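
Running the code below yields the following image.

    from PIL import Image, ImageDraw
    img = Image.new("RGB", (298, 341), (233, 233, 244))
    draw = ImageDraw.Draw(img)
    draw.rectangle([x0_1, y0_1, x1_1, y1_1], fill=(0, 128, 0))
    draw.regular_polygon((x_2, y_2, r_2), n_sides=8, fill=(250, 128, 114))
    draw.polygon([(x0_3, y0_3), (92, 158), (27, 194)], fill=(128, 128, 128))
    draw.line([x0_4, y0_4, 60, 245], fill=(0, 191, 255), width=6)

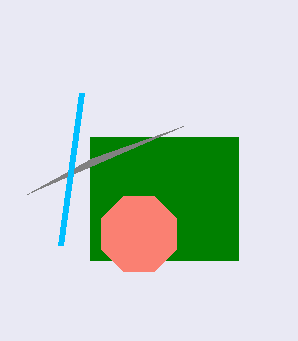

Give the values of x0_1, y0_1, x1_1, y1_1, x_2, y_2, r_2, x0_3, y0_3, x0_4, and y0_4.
x0_1 = 90
y0_1 = 137
x1_1 = 238
y1_1 = 260
x_2 = 139
y_2 = 234
r_2 = 41
x0_3 = 183
y0_3 = 126
x0_4 = 81
y0_4 = 93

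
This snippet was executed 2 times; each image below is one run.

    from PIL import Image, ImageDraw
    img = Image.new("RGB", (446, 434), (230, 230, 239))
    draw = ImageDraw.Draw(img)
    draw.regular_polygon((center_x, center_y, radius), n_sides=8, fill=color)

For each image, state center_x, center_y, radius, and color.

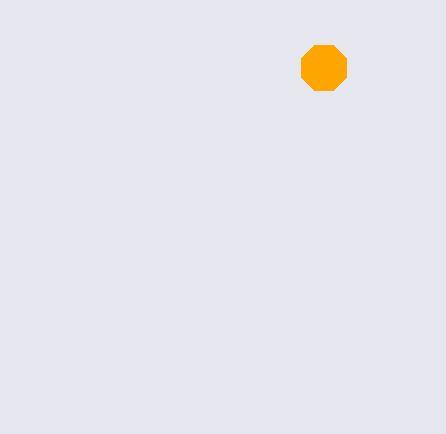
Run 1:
center_x = 324
center_y = 68
radius = 24
color = 'orange'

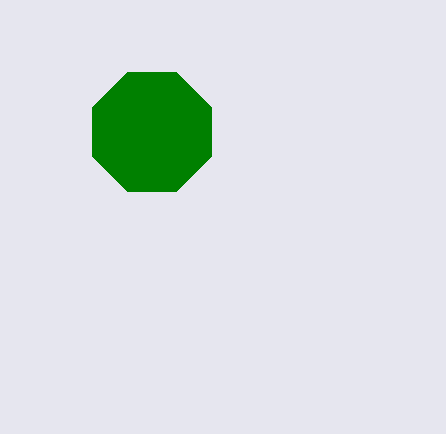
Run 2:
center_x = 152, center_y = 132, radius = 64, color = 'green'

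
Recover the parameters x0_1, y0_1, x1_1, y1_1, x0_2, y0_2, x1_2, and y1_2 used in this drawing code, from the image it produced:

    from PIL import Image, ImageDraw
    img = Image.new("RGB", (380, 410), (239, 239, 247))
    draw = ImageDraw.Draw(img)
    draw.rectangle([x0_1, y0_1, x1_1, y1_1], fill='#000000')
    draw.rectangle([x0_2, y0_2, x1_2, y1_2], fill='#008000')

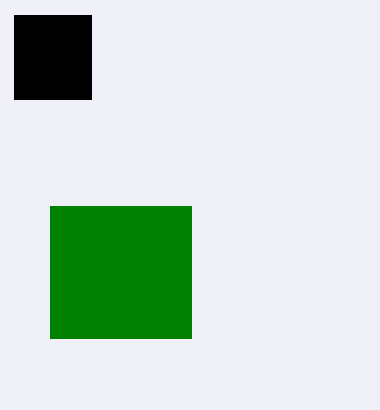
x0_1 = 14, y0_1 = 15, x1_1 = 91, y1_1 = 99, x0_2 = 50, y0_2 = 206, x1_2 = 191, y1_2 = 338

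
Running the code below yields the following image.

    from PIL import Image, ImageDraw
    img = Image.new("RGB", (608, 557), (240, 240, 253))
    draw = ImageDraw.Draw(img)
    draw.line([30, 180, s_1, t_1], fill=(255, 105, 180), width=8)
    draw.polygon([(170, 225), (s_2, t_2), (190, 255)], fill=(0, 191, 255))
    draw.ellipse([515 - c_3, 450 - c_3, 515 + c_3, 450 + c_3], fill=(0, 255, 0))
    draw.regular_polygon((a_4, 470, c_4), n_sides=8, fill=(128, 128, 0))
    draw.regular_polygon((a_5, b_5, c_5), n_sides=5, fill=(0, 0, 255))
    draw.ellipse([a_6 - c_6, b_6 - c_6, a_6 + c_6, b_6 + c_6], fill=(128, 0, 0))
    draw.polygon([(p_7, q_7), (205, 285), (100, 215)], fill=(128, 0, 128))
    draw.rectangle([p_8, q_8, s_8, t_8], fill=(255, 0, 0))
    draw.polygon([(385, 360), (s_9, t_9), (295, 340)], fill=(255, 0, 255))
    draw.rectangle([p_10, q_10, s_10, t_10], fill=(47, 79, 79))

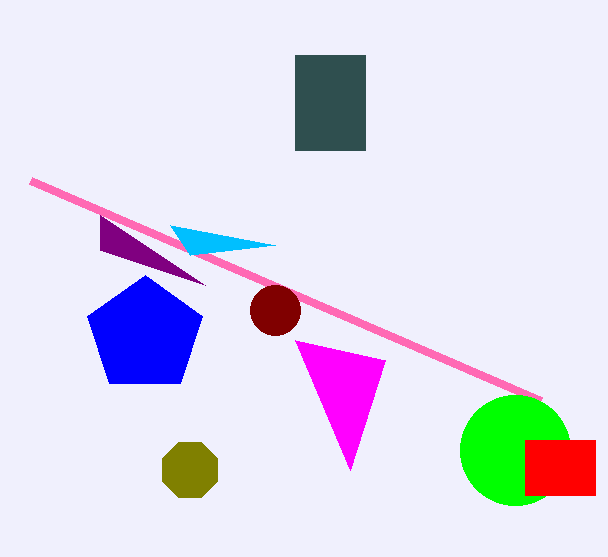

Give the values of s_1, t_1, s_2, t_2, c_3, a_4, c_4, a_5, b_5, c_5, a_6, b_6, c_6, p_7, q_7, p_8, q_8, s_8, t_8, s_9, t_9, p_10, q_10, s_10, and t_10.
s_1 = 540, t_1 = 400, s_2 = 275, t_2 = 245, c_3 = 55, a_4 = 190, c_4 = 30, a_5 = 145, b_5 = 335, c_5 = 60, a_6 = 275, b_6 = 310, c_6 = 25, p_7 = 100, q_7 = 250, p_8 = 525, q_8 = 440, s_8 = 595, t_8 = 495, s_9 = 350, t_9 = 470, p_10 = 295, q_10 = 55, s_10 = 365, t_10 = 150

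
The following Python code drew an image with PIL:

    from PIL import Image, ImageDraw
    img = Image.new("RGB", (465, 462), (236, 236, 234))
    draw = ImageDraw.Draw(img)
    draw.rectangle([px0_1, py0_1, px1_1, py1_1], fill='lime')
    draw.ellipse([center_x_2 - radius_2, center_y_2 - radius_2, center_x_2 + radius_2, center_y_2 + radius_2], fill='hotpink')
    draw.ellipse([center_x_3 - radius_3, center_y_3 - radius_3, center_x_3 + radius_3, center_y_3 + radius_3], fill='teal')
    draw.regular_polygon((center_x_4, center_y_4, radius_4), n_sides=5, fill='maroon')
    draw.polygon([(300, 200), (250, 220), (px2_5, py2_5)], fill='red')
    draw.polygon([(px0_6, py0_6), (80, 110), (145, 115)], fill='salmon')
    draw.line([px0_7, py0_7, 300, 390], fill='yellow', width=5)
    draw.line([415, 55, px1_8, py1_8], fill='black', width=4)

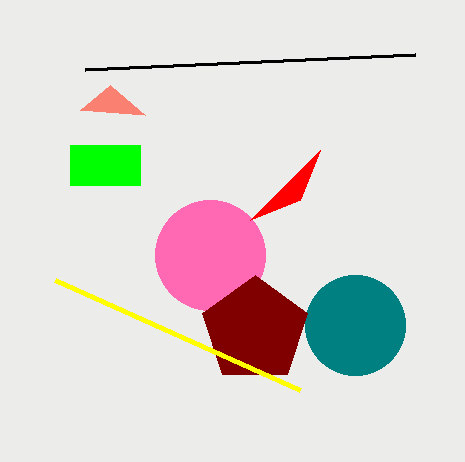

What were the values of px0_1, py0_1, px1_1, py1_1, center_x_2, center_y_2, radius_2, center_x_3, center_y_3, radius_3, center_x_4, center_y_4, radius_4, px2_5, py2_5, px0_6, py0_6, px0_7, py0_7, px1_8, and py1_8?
px0_1 = 70, py0_1 = 145, px1_1 = 140, py1_1 = 185, center_x_2 = 210, center_y_2 = 255, radius_2 = 55, center_x_3 = 355, center_y_3 = 325, radius_3 = 50, center_x_4 = 255, center_y_4 = 330, radius_4 = 55, px2_5 = 320, py2_5 = 150, px0_6 = 110, py0_6 = 85, px0_7 = 55, py0_7 = 280, px1_8 = 85, py1_8 = 70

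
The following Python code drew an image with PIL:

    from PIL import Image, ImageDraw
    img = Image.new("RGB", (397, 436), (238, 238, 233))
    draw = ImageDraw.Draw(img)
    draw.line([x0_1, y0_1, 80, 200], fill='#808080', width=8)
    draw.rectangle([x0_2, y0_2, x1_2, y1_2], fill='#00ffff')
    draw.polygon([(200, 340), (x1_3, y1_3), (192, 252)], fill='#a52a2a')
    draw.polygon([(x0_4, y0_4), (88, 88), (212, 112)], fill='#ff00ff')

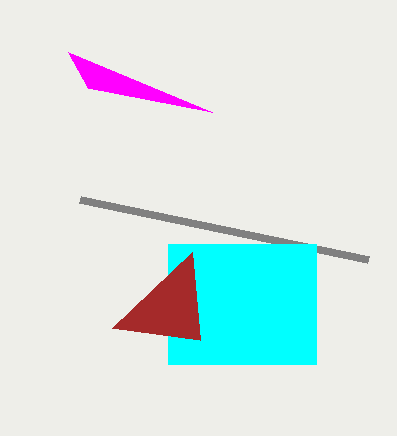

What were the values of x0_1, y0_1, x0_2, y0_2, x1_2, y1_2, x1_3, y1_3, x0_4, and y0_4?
x0_1 = 368; y0_1 = 260; x0_2 = 168; y0_2 = 244; x1_2 = 316; y1_2 = 364; x1_3 = 112; y1_3 = 328; x0_4 = 68; y0_4 = 52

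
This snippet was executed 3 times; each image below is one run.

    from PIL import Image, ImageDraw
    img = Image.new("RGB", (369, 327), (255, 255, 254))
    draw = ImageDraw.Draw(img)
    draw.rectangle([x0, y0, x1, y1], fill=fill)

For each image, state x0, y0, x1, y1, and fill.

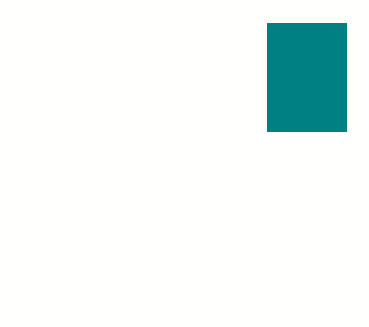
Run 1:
x0 = 267; y0 = 23; x1 = 346; y1 = 131; fill = 'teal'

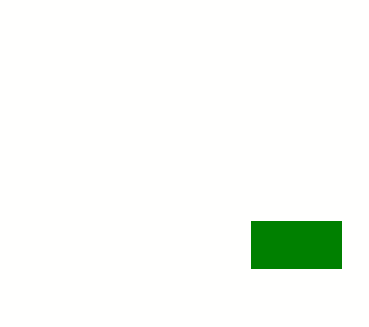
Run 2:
x0 = 251; y0 = 221; x1 = 341; y1 = 268; fill = 'green'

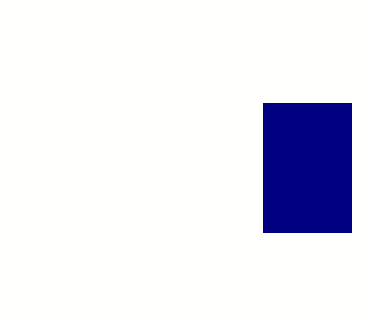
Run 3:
x0 = 263; y0 = 103; x1 = 351; y1 = 232; fill = 'navy'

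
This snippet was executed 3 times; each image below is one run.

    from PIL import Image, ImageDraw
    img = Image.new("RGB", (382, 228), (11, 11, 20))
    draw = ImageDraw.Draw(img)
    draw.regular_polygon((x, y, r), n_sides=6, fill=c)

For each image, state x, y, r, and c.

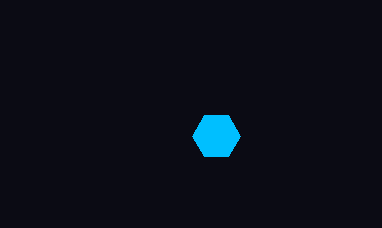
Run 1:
x = 216
y = 136
r = 24
c = 'deepskyblue'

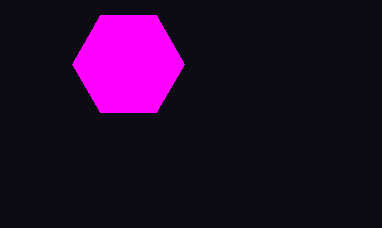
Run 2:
x = 128
y = 64
r = 56
c = 'magenta'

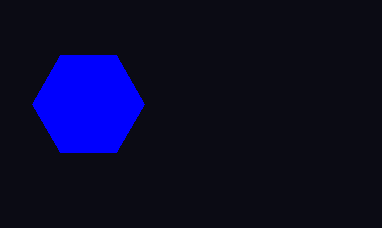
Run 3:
x = 88, y = 104, r = 56, c = 'blue'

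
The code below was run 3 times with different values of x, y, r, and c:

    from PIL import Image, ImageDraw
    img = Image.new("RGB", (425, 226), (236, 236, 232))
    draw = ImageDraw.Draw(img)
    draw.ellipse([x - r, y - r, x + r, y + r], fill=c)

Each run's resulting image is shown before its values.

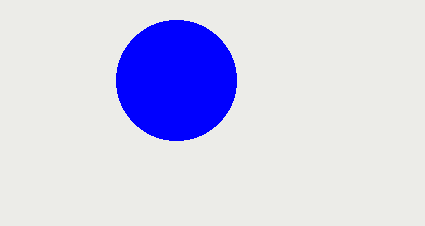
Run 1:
x = 176, y = 80, r = 60, c = 'blue'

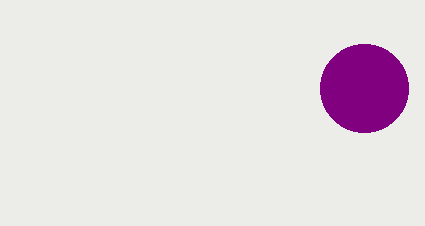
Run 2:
x = 364, y = 88, r = 44, c = 'purple'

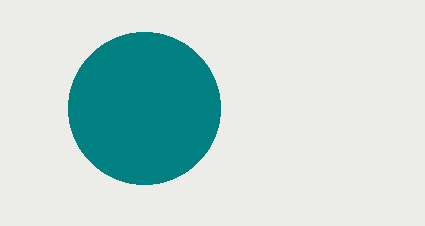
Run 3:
x = 144; y = 108; r = 76; c = 'teal'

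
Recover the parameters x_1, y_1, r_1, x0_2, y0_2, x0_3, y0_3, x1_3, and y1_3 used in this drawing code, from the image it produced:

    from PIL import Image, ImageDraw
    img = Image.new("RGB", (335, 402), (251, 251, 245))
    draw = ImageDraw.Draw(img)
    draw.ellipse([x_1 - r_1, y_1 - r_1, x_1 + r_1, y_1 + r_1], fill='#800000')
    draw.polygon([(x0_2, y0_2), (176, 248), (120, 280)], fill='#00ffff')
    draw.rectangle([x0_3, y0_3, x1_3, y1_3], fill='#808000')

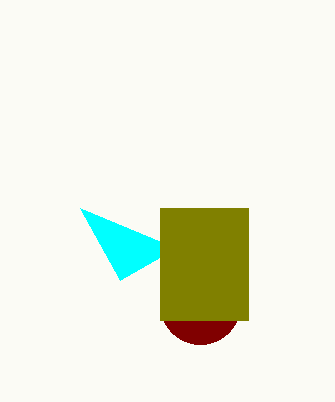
x_1 = 200
y_1 = 304
r_1 = 40
x0_2 = 80
y0_2 = 208
x0_3 = 160
y0_3 = 208
x1_3 = 248
y1_3 = 320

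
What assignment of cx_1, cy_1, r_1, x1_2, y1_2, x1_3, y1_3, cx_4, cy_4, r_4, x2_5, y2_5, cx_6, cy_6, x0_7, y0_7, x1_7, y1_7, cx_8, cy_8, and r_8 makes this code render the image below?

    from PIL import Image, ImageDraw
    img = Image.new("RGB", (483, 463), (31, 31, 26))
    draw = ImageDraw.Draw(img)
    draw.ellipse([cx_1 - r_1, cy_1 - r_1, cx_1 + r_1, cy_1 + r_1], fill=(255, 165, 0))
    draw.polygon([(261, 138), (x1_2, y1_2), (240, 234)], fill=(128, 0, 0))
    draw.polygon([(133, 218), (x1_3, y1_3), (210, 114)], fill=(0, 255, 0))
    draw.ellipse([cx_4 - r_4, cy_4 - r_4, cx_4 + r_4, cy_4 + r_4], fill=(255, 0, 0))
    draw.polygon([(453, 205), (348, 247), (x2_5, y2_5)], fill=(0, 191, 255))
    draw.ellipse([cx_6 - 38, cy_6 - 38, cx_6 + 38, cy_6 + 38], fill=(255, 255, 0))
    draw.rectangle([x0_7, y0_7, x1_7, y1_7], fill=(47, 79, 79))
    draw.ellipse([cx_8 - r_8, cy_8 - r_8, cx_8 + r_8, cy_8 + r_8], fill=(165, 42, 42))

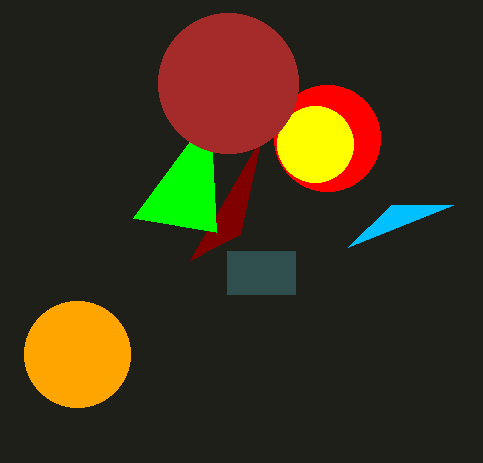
cx_1 = 77, cy_1 = 354, r_1 = 53, x1_2 = 190, y1_2 = 260, x1_3 = 216, y1_3 = 232, cx_4 = 327, cy_4 = 138, r_4 = 53, x2_5 = 391, y2_5 = 205, cx_6 = 315, cy_6 = 144, x0_7 = 227, y0_7 = 251, x1_7 = 295, y1_7 = 294, cx_8 = 228, cy_8 = 83, r_8 = 70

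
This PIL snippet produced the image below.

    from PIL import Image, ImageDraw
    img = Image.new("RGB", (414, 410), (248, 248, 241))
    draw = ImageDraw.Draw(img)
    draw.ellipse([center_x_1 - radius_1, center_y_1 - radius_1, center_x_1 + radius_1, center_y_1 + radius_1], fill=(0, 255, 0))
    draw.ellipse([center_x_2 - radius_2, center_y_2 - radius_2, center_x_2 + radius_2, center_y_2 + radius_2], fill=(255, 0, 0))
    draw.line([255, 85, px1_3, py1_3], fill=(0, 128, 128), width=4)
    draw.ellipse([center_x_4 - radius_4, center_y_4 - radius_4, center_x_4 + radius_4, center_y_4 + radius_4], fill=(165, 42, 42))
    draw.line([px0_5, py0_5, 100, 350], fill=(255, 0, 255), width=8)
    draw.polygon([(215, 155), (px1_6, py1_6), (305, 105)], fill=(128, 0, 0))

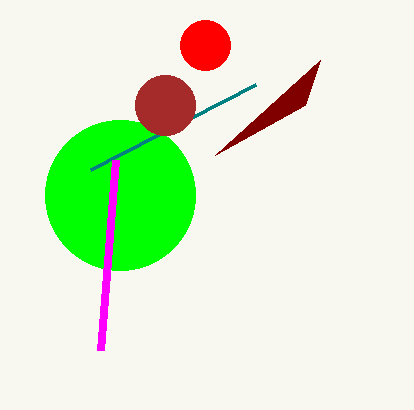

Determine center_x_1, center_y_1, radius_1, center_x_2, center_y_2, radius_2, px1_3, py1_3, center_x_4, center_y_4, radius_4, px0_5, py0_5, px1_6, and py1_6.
center_x_1 = 120, center_y_1 = 195, radius_1 = 75, center_x_2 = 205, center_y_2 = 45, radius_2 = 25, px1_3 = 90, py1_3 = 170, center_x_4 = 165, center_y_4 = 105, radius_4 = 30, px0_5 = 115, py0_5 = 160, px1_6 = 320, py1_6 = 60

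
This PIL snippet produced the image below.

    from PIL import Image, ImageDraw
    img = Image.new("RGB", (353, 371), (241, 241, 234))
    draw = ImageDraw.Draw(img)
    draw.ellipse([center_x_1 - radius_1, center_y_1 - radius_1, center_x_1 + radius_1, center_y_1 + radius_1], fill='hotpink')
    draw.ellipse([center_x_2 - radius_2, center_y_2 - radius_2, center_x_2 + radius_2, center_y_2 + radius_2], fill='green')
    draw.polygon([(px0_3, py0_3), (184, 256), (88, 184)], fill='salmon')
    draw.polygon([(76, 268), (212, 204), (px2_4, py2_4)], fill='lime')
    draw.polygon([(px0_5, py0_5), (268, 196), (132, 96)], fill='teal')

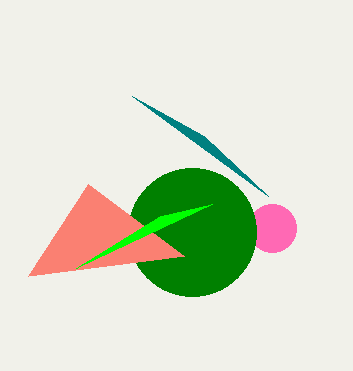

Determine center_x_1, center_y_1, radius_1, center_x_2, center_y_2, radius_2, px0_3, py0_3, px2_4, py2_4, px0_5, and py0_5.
center_x_1 = 272
center_y_1 = 228
radius_1 = 24
center_x_2 = 192
center_y_2 = 232
radius_2 = 64
px0_3 = 28
py0_3 = 276
px2_4 = 160
py2_4 = 216
px0_5 = 204
py0_5 = 136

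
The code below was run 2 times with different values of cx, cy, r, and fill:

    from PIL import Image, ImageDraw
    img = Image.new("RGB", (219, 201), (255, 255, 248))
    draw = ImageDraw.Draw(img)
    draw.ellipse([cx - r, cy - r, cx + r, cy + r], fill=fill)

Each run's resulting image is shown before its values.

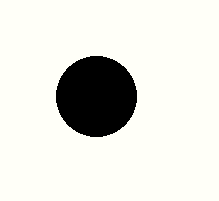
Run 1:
cx = 96
cy = 96
r = 40
fill = 'black'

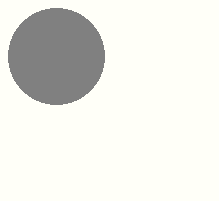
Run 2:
cx = 56, cy = 56, r = 48, fill = 'gray'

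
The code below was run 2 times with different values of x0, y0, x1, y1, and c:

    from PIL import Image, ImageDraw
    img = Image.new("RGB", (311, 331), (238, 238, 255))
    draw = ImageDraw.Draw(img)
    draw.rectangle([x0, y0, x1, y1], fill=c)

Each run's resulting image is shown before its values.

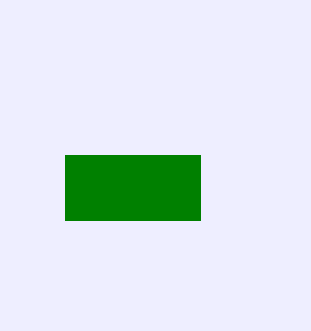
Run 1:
x0 = 65; y0 = 155; x1 = 200; y1 = 220; c = 'green'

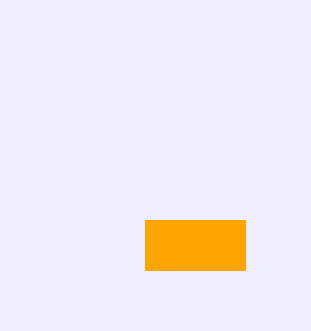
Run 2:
x0 = 145
y0 = 220
x1 = 245
y1 = 270
c = 'orange'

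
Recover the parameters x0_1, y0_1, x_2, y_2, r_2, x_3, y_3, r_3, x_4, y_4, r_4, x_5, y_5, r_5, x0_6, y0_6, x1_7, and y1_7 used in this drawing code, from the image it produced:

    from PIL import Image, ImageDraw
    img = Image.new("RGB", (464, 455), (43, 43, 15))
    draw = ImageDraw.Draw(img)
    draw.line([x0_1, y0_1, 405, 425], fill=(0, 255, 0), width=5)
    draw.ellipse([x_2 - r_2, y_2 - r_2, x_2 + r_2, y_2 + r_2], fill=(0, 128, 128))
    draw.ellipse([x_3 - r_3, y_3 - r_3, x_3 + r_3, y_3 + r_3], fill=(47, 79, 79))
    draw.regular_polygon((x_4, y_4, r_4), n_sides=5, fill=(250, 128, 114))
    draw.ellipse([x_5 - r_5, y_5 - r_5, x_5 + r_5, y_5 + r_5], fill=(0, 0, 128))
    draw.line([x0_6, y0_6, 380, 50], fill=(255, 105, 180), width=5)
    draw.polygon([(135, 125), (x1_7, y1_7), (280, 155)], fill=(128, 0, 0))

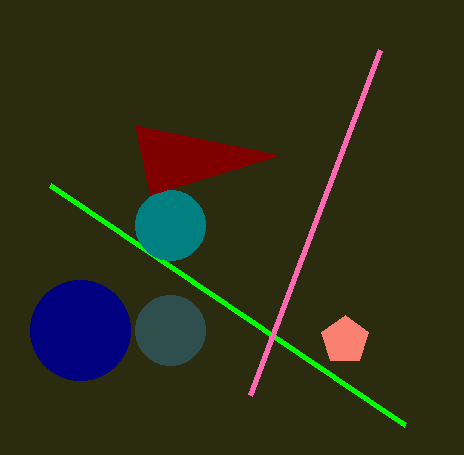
x0_1 = 50; y0_1 = 185; x_2 = 170; y_2 = 225; r_2 = 35; x_3 = 170; y_3 = 330; r_3 = 35; x_4 = 345; y_4 = 340; r_4 = 25; x_5 = 80; y_5 = 330; r_5 = 50; x0_6 = 250; y0_6 = 395; x1_7 = 150; y1_7 = 195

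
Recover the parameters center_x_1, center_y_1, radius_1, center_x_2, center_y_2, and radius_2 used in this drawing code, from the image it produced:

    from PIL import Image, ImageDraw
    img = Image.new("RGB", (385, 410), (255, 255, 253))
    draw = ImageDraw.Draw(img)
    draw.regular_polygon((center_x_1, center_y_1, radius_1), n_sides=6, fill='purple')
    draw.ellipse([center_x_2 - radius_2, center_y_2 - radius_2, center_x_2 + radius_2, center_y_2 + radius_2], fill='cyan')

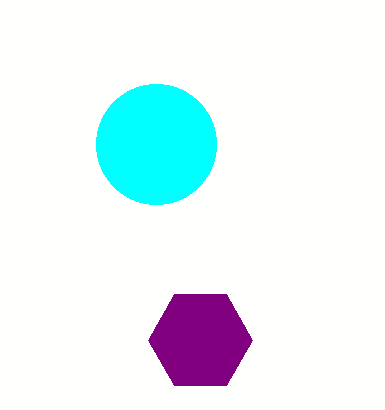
center_x_1 = 200; center_y_1 = 340; radius_1 = 52; center_x_2 = 156; center_y_2 = 144; radius_2 = 60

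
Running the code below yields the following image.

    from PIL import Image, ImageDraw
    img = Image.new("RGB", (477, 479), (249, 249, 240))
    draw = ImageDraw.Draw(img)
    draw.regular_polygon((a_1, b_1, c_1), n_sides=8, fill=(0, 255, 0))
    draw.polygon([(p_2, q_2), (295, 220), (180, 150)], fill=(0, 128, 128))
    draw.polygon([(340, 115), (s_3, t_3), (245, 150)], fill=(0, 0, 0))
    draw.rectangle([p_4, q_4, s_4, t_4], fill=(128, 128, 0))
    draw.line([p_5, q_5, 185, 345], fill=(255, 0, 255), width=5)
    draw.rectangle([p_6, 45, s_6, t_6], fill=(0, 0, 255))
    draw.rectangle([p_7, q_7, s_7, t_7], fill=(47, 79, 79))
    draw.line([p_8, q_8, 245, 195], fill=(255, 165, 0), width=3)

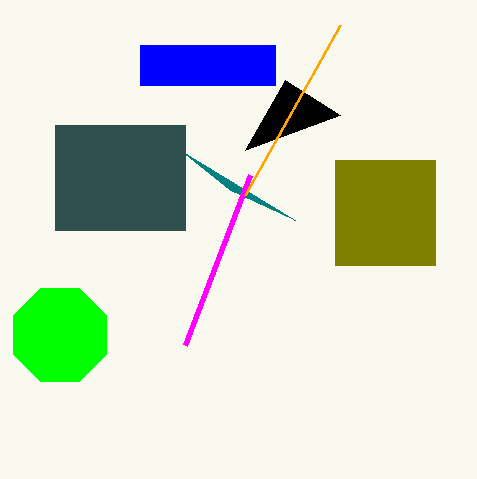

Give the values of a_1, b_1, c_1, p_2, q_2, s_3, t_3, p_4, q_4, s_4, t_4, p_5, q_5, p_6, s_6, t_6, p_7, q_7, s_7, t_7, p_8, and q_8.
a_1 = 60; b_1 = 335; c_1 = 50; p_2 = 230; q_2 = 190; s_3 = 285; t_3 = 80; p_4 = 335; q_4 = 160; s_4 = 435; t_4 = 265; p_5 = 250; q_5 = 175; p_6 = 140; s_6 = 275; t_6 = 85; p_7 = 55; q_7 = 125; s_7 = 185; t_7 = 230; p_8 = 340; q_8 = 25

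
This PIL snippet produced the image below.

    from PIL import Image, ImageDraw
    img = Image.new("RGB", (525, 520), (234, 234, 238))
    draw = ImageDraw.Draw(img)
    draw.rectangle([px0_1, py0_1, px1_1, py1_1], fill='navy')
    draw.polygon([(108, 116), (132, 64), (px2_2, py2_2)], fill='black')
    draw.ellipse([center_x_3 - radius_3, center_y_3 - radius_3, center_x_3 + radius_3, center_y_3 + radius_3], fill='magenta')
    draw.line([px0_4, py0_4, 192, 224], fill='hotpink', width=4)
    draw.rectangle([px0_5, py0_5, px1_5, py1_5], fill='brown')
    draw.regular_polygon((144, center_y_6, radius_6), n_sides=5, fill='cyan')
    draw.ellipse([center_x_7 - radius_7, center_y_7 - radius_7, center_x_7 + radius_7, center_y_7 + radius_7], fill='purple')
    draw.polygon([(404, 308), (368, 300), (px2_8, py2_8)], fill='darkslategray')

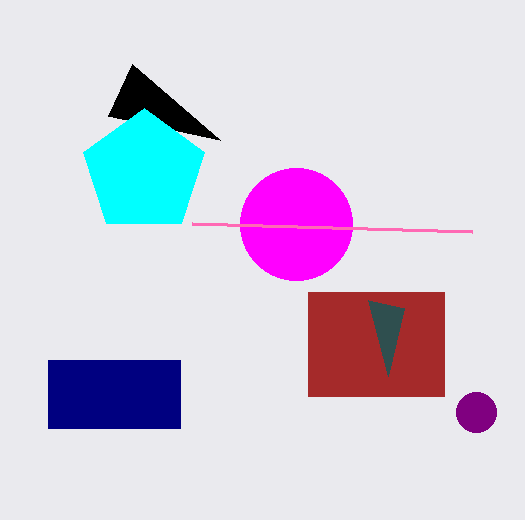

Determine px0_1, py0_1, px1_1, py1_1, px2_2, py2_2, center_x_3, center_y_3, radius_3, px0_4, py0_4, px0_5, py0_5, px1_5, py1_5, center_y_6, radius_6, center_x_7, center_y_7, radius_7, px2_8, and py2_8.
px0_1 = 48, py0_1 = 360, px1_1 = 180, py1_1 = 428, px2_2 = 220, py2_2 = 140, center_x_3 = 296, center_y_3 = 224, radius_3 = 56, px0_4 = 472, py0_4 = 232, px0_5 = 308, py0_5 = 292, px1_5 = 444, py1_5 = 396, center_y_6 = 172, radius_6 = 64, center_x_7 = 476, center_y_7 = 412, radius_7 = 20, px2_8 = 388, py2_8 = 376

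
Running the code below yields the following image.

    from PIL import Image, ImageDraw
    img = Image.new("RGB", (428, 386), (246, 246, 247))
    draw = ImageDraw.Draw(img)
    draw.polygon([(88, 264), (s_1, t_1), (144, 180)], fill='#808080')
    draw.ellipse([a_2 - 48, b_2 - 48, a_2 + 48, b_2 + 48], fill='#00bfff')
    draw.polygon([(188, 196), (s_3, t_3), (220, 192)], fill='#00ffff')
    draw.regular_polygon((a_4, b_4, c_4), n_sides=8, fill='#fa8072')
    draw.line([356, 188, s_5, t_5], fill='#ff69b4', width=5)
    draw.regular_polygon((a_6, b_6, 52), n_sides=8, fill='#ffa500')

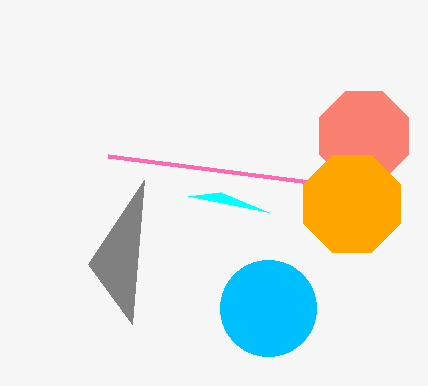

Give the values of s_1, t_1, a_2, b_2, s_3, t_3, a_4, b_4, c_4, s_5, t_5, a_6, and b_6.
s_1 = 132; t_1 = 324; a_2 = 268; b_2 = 308; s_3 = 268; t_3 = 212; a_4 = 364; b_4 = 136; c_4 = 48; s_5 = 108; t_5 = 156; a_6 = 352; b_6 = 204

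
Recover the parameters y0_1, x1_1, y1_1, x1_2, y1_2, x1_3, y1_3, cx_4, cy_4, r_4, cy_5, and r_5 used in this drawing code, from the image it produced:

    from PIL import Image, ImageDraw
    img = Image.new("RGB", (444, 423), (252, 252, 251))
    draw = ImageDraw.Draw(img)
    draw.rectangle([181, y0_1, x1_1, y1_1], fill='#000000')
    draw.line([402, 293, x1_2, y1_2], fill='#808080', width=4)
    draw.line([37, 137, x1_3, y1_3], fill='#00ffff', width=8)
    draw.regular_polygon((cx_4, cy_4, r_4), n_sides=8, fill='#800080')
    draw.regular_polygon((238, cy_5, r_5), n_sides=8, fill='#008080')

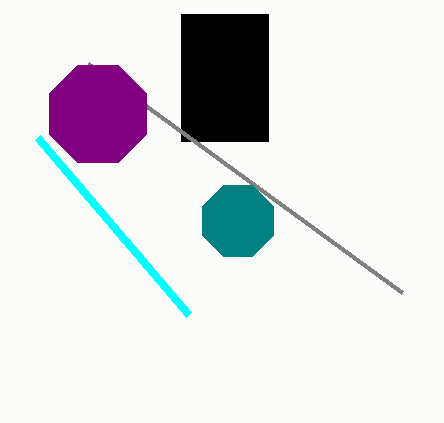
y0_1 = 14
x1_1 = 268
y1_1 = 141
x1_2 = 88
y1_2 = 64
x1_3 = 188
y1_3 = 314
cx_4 = 98
cy_4 = 114
r_4 = 53
cy_5 = 221
r_5 = 38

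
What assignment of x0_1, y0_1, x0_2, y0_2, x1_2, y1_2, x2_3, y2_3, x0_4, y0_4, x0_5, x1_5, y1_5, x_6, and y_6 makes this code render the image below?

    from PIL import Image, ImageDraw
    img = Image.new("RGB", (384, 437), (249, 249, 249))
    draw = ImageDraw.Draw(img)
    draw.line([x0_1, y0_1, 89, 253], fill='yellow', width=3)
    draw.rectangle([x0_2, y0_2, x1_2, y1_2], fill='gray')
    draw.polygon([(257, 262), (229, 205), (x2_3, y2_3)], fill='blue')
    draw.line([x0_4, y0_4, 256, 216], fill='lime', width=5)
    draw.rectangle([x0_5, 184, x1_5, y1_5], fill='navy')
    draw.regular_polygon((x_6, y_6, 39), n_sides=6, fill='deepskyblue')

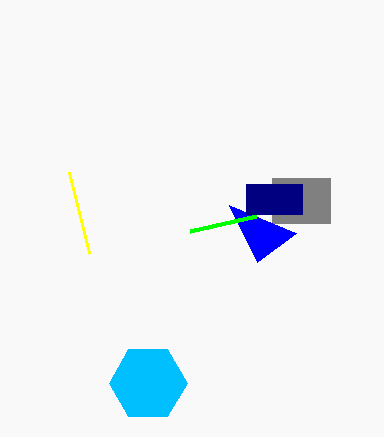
x0_1 = 69, y0_1 = 172, x0_2 = 272, y0_2 = 178, x1_2 = 330, y1_2 = 223, x2_3 = 296, y2_3 = 233, x0_4 = 190, y0_4 = 231, x0_5 = 246, x1_5 = 302, y1_5 = 214, x_6 = 148, y_6 = 383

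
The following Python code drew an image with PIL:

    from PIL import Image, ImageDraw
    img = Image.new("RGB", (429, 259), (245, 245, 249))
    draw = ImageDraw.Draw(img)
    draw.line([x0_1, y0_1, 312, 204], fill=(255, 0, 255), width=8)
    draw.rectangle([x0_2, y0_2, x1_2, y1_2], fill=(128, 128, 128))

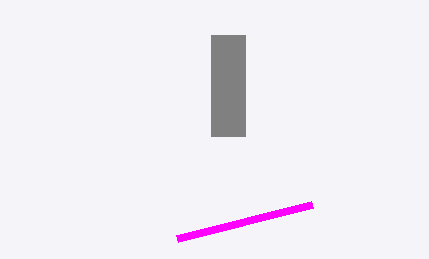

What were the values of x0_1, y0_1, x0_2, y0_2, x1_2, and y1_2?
x0_1 = 177, y0_1 = 238, x0_2 = 211, y0_2 = 35, x1_2 = 245, y1_2 = 136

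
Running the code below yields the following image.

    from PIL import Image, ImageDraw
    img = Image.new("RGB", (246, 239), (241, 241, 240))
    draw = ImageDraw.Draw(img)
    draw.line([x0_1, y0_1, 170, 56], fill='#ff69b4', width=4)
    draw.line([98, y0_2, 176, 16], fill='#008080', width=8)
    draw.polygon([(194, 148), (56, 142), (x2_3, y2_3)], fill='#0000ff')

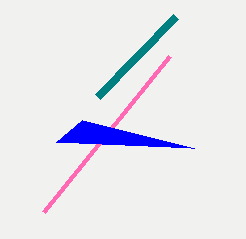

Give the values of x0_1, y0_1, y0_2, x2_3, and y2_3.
x0_1 = 44; y0_1 = 212; y0_2 = 96; x2_3 = 82; y2_3 = 120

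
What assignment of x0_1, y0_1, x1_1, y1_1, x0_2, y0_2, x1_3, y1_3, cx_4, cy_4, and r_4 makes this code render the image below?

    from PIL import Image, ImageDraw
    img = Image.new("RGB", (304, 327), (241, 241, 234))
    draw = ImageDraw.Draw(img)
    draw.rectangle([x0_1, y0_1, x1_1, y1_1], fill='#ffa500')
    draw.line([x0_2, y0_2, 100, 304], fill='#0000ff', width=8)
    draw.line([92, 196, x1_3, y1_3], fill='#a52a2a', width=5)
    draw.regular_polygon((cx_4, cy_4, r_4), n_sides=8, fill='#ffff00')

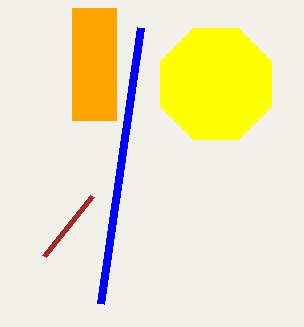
x0_1 = 72; y0_1 = 8; x1_1 = 116; y1_1 = 120; x0_2 = 140; y0_2 = 28; x1_3 = 44; y1_3 = 256; cx_4 = 216; cy_4 = 84; r_4 = 60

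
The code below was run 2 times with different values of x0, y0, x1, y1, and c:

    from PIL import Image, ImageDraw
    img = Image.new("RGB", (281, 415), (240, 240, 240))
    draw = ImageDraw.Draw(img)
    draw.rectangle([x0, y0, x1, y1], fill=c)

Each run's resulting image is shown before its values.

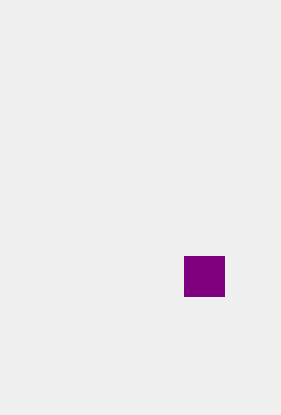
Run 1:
x0 = 184
y0 = 256
x1 = 224
y1 = 296
c = 'purple'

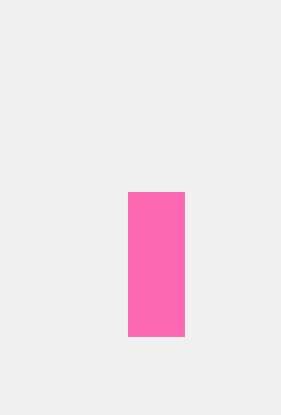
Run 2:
x0 = 128, y0 = 192, x1 = 184, y1 = 336, c = 'hotpink'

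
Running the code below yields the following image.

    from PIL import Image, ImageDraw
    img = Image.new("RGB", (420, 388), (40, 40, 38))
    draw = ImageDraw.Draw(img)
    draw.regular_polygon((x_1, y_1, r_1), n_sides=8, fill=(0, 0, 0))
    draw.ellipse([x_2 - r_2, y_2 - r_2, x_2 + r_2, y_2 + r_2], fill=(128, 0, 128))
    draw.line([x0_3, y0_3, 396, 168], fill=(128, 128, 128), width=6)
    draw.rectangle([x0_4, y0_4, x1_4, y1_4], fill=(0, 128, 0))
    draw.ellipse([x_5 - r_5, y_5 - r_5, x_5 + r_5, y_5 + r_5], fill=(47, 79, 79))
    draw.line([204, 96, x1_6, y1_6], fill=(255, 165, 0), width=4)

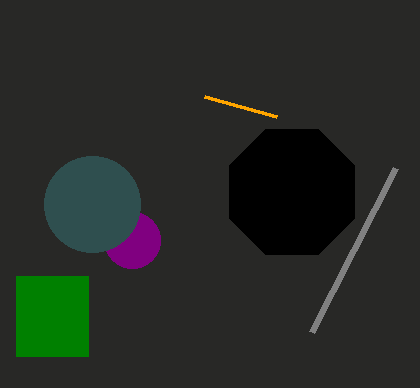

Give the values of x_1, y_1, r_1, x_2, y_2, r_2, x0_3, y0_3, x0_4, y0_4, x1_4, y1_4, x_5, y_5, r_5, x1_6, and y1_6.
x_1 = 292, y_1 = 192, r_1 = 68, x_2 = 132, y_2 = 240, r_2 = 28, x0_3 = 312, y0_3 = 332, x0_4 = 16, y0_4 = 276, x1_4 = 88, y1_4 = 356, x_5 = 92, y_5 = 204, r_5 = 48, x1_6 = 276, y1_6 = 116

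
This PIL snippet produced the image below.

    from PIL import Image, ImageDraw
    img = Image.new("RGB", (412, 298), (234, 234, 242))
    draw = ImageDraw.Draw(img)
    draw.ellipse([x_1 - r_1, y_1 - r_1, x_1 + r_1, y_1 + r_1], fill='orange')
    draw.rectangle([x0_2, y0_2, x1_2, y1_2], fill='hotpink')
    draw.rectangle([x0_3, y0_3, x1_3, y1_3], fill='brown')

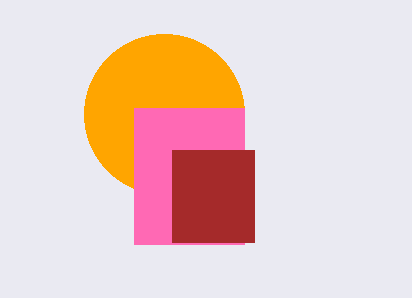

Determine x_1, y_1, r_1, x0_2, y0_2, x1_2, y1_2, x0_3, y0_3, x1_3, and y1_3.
x_1 = 164, y_1 = 114, r_1 = 80, x0_2 = 134, y0_2 = 108, x1_2 = 244, y1_2 = 244, x0_3 = 172, y0_3 = 150, x1_3 = 254, y1_3 = 242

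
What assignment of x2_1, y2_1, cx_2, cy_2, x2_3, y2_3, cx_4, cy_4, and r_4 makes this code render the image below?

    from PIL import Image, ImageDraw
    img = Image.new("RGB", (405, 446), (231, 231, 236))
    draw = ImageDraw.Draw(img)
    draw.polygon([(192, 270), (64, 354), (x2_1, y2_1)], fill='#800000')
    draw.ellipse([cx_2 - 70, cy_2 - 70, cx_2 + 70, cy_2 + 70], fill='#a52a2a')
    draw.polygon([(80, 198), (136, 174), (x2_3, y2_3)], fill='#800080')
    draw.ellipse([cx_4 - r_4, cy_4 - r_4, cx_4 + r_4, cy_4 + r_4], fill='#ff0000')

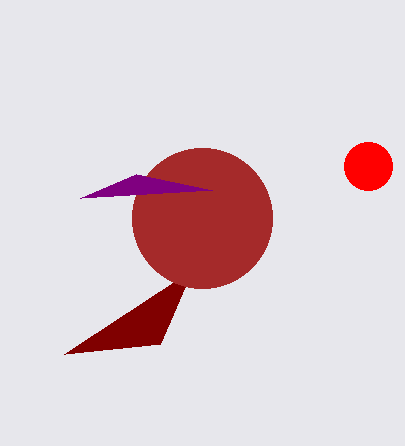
x2_1 = 160
y2_1 = 344
cx_2 = 202
cy_2 = 218
x2_3 = 212
y2_3 = 190
cx_4 = 368
cy_4 = 166
r_4 = 24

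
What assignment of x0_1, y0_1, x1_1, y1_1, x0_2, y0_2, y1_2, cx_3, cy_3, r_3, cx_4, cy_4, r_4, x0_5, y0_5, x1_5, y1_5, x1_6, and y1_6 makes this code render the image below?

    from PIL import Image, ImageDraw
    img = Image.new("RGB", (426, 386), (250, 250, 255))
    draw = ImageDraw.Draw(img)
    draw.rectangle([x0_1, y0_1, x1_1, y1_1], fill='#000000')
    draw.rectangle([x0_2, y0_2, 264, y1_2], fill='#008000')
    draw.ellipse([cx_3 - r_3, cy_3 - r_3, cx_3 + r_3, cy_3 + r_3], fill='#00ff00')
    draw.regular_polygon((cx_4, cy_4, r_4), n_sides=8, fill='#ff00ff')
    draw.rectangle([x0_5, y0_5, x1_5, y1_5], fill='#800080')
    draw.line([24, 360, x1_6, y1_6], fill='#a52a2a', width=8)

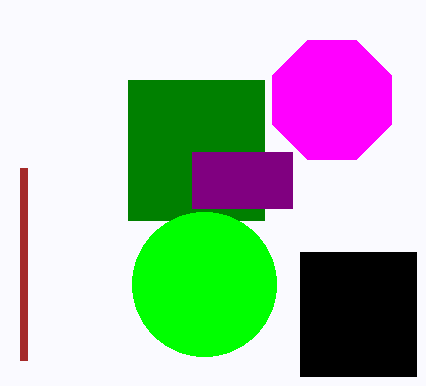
x0_1 = 300, y0_1 = 252, x1_1 = 416, y1_1 = 376, x0_2 = 128, y0_2 = 80, y1_2 = 220, cx_3 = 204, cy_3 = 284, r_3 = 72, cx_4 = 332, cy_4 = 100, r_4 = 64, x0_5 = 192, y0_5 = 152, x1_5 = 292, y1_5 = 208, x1_6 = 24, y1_6 = 168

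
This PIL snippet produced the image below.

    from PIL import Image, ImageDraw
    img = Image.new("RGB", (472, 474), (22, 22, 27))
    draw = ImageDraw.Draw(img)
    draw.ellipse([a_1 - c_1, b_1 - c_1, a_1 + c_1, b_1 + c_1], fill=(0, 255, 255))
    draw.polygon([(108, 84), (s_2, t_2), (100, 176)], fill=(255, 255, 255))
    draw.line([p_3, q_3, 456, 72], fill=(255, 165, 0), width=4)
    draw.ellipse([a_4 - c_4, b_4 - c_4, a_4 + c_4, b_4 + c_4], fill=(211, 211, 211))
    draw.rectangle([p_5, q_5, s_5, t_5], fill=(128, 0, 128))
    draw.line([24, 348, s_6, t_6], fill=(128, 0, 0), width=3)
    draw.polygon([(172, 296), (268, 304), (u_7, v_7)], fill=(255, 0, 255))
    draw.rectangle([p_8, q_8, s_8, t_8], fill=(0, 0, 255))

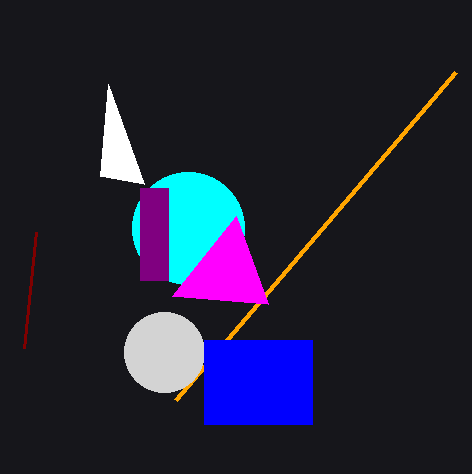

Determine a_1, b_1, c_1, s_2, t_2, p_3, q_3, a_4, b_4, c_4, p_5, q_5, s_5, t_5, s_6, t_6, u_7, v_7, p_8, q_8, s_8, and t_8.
a_1 = 188
b_1 = 228
c_1 = 56
s_2 = 144
t_2 = 184
p_3 = 176
q_3 = 400
a_4 = 164
b_4 = 352
c_4 = 40
p_5 = 140
q_5 = 188
s_5 = 168
t_5 = 280
s_6 = 36
t_6 = 232
u_7 = 236
v_7 = 216
p_8 = 204
q_8 = 340
s_8 = 312
t_8 = 424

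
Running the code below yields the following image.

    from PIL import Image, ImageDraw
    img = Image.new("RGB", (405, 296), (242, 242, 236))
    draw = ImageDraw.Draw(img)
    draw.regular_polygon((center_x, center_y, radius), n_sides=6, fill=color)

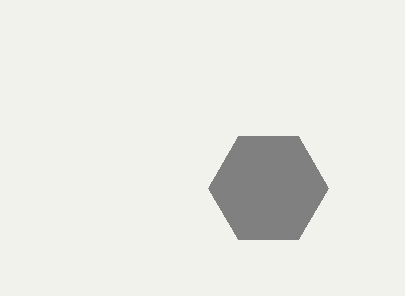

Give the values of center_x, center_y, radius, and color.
center_x = 268
center_y = 188
radius = 60
color = 'gray'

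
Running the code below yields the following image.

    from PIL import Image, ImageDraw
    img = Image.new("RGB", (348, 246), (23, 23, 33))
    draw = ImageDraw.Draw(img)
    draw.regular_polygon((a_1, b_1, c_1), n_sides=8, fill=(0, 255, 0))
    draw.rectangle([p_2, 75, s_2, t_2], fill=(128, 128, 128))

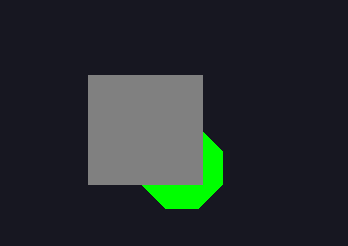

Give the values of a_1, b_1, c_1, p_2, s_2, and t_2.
a_1 = 182
b_1 = 168
c_1 = 44
p_2 = 88
s_2 = 202
t_2 = 184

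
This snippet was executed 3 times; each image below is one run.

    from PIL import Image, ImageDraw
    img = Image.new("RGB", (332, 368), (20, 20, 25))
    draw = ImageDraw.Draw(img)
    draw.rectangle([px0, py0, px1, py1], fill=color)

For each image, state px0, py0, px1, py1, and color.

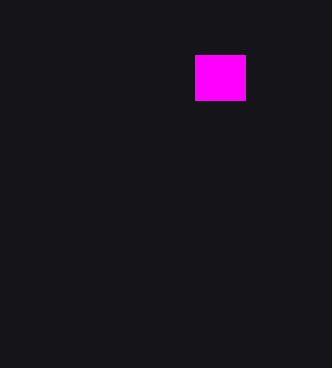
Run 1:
px0 = 195
py0 = 55
px1 = 245
py1 = 100
color = 'magenta'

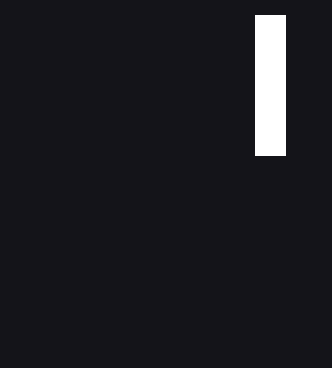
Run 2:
px0 = 255; py0 = 15; px1 = 285; py1 = 155; color = 'white'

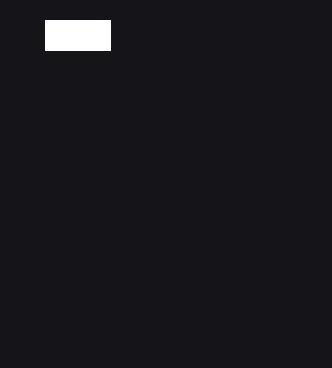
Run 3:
px0 = 45, py0 = 20, px1 = 110, py1 = 50, color = 'white'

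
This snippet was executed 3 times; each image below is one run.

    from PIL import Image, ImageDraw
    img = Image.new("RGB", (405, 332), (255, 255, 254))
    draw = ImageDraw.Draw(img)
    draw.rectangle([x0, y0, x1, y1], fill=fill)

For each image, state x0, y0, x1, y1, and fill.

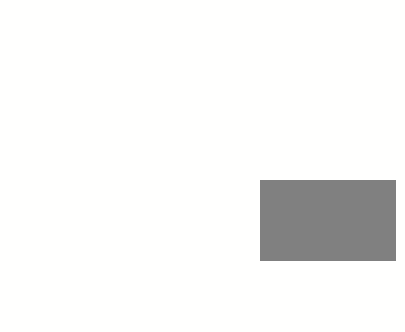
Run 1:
x0 = 260; y0 = 180; x1 = 395; y1 = 260; fill = 'gray'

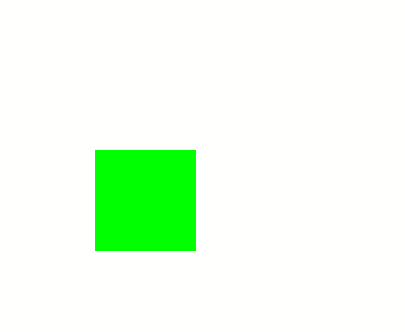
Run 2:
x0 = 95; y0 = 150; x1 = 195; y1 = 250; fill = 'lime'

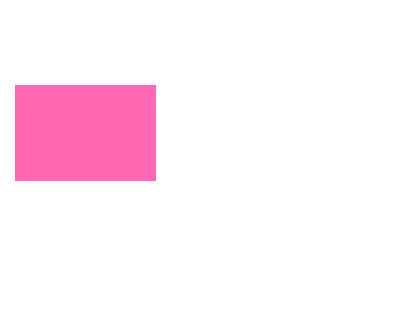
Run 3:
x0 = 15, y0 = 85, x1 = 155, y1 = 180, fill = 'hotpink'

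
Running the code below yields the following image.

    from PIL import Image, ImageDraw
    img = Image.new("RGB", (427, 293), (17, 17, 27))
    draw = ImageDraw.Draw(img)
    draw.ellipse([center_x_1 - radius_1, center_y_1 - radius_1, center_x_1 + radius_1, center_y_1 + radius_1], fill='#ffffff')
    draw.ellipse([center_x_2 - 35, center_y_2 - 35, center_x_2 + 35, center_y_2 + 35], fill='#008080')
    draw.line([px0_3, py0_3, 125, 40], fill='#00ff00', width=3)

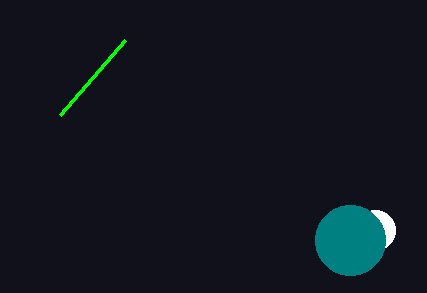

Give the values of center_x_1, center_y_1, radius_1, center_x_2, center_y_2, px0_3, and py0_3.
center_x_1 = 375
center_y_1 = 230
radius_1 = 20
center_x_2 = 350
center_y_2 = 240
px0_3 = 60
py0_3 = 115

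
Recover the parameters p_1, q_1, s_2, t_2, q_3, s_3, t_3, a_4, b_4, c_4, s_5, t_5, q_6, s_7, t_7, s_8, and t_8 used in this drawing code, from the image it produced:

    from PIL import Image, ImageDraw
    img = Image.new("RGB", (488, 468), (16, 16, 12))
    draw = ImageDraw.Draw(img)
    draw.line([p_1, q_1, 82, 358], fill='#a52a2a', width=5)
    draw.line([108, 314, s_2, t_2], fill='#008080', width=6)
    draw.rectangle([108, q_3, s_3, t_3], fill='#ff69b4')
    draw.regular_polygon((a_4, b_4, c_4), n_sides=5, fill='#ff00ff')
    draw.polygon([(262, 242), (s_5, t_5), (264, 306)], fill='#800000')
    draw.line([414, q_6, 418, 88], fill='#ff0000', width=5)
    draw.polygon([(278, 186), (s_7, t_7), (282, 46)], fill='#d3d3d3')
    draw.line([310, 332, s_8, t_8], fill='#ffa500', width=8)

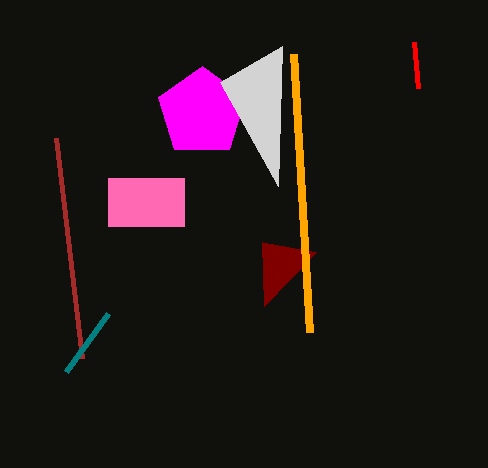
p_1 = 56, q_1 = 138, s_2 = 66, t_2 = 372, q_3 = 178, s_3 = 184, t_3 = 226, a_4 = 202, b_4 = 112, c_4 = 46, s_5 = 316, t_5 = 252, q_6 = 42, s_7 = 220, t_7 = 82, s_8 = 294, t_8 = 54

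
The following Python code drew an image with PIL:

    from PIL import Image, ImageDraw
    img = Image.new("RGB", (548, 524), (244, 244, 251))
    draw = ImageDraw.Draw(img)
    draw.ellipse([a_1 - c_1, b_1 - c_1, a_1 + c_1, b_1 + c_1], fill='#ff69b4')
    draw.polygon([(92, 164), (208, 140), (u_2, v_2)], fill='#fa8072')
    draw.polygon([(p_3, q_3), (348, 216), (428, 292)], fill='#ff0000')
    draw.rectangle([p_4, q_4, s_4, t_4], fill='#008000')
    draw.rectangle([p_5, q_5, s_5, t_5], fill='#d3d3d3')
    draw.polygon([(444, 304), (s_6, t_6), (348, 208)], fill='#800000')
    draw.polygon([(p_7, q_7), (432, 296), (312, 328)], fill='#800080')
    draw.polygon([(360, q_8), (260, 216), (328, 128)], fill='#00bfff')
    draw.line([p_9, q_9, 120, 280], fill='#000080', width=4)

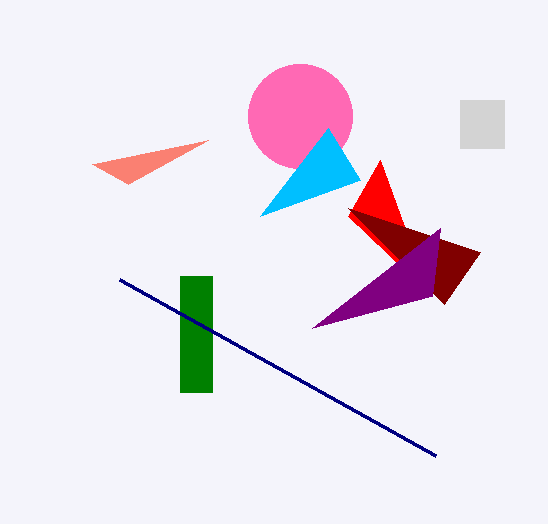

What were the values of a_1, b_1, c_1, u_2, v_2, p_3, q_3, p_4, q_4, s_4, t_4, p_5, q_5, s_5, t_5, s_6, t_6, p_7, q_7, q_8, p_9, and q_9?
a_1 = 300
b_1 = 116
c_1 = 52
u_2 = 128
v_2 = 184
p_3 = 380
q_3 = 160
p_4 = 180
q_4 = 276
s_4 = 212
t_4 = 392
p_5 = 460
q_5 = 100
s_5 = 504
t_5 = 148
s_6 = 480
t_6 = 252
p_7 = 440
q_7 = 228
q_8 = 180
p_9 = 436
q_9 = 456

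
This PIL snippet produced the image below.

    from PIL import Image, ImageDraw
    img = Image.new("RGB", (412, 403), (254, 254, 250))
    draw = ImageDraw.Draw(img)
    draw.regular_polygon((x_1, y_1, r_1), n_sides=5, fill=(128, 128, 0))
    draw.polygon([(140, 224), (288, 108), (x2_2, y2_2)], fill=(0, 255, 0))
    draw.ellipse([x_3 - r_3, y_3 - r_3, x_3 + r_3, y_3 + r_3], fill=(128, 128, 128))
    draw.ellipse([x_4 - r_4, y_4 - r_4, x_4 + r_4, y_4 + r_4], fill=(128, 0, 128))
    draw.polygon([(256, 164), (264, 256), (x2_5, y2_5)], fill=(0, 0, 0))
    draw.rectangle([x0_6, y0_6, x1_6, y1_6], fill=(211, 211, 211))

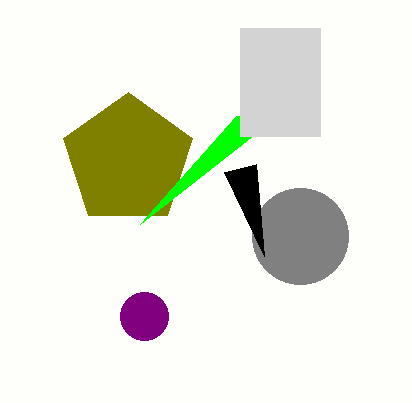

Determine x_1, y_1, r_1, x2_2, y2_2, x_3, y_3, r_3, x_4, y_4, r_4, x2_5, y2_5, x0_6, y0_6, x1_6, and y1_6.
x_1 = 128, y_1 = 160, r_1 = 68, x2_2 = 236, y2_2 = 116, x_3 = 300, y_3 = 236, r_3 = 48, x_4 = 144, y_4 = 316, r_4 = 24, x2_5 = 224, y2_5 = 172, x0_6 = 240, y0_6 = 28, x1_6 = 320, y1_6 = 136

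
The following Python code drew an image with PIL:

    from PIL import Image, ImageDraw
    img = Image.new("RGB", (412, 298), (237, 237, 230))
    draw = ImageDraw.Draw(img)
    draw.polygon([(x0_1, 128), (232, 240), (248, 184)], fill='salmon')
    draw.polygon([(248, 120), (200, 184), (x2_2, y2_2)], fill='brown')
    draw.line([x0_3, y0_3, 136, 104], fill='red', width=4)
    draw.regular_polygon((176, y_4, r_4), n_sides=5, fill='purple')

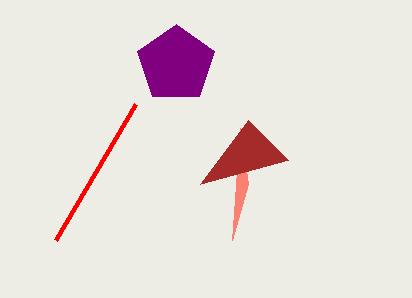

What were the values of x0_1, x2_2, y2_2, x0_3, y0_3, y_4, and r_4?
x0_1 = 240, x2_2 = 288, y2_2 = 160, x0_3 = 56, y0_3 = 240, y_4 = 64, r_4 = 40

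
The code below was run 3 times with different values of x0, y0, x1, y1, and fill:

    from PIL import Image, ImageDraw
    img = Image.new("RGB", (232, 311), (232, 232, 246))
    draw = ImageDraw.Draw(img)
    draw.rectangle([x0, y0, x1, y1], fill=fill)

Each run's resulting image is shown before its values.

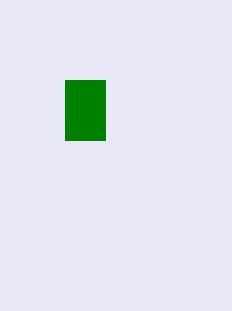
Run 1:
x0 = 65; y0 = 80; x1 = 105; y1 = 140; fill = 'green'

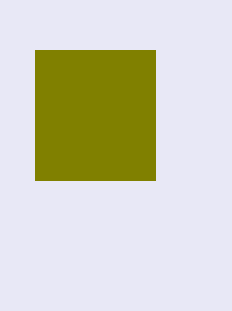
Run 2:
x0 = 35
y0 = 50
x1 = 155
y1 = 180
fill = 'olive'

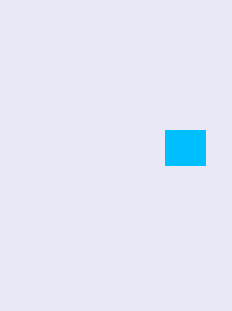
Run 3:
x0 = 165; y0 = 130; x1 = 205; y1 = 165; fill = 'deepskyblue'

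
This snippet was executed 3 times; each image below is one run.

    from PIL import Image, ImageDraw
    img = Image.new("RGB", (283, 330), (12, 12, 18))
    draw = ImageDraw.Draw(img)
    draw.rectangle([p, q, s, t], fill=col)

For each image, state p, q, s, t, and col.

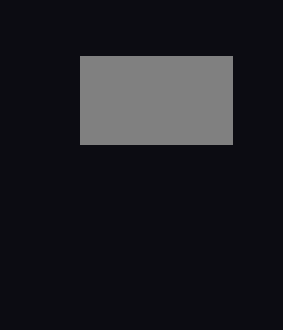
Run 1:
p = 80; q = 56; s = 232; t = 144; col = 'gray'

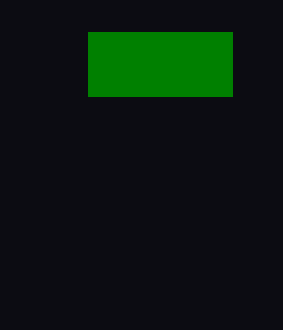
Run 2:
p = 88; q = 32; s = 232; t = 96; col = 'green'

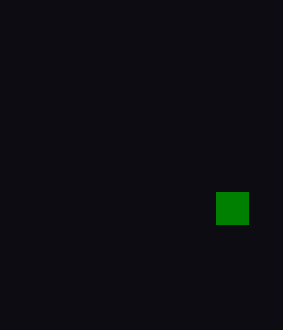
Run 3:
p = 216; q = 192; s = 248; t = 224; col = 'green'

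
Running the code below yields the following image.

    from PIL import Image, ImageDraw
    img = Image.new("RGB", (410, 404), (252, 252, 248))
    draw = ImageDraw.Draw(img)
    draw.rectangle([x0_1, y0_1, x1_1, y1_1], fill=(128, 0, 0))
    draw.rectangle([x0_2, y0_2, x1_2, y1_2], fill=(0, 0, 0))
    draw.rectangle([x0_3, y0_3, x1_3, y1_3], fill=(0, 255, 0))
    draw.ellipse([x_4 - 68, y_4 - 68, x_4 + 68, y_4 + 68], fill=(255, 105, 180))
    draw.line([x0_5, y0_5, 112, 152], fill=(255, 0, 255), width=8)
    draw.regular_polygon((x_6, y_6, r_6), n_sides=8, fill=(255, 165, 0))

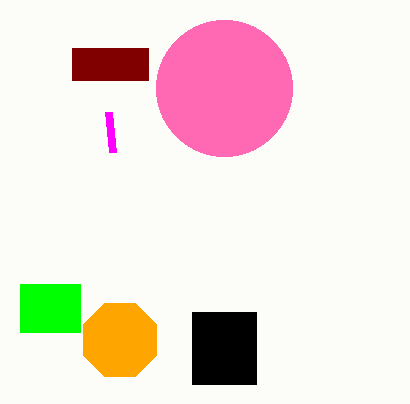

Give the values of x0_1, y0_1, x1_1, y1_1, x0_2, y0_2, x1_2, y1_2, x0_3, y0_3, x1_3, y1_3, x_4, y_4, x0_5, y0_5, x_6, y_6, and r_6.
x0_1 = 72, y0_1 = 48, x1_1 = 148, y1_1 = 80, x0_2 = 192, y0_2 = 312, x1_2 = 256, y1_2 = 384, x0_3 = 20, y0_3 = 284, x1_3 = 80, y1_3 = 332, x_4 = 224, y_4 = 88, x0_5 = 108, y0_5 = 112, x_6 = 120, y_6 = 340, r_6 = 40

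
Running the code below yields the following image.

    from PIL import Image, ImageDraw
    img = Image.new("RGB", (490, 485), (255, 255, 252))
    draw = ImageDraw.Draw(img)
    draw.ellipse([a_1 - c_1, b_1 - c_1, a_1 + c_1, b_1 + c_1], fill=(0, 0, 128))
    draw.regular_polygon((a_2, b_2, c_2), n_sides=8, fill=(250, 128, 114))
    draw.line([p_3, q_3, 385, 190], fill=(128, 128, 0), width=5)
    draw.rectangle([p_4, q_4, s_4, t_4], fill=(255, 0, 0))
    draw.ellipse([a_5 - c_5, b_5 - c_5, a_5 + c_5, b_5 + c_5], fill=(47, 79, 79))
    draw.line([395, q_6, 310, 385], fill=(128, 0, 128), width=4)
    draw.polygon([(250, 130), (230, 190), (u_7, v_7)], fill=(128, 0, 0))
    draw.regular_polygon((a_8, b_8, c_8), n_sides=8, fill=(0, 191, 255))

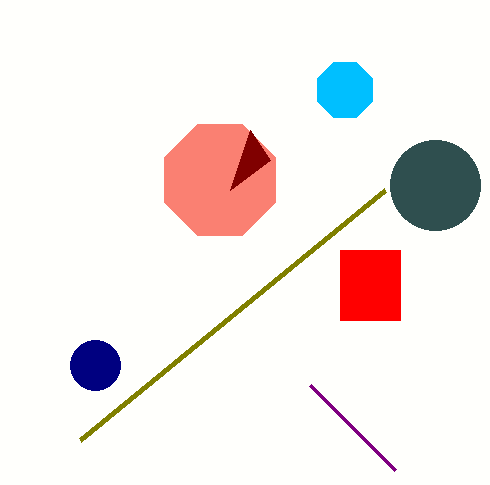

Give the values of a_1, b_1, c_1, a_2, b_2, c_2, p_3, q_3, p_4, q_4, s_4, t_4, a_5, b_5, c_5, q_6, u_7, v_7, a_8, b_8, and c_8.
a_1 = 95, b_1 = 365, c_1 = 25, a_2 = 220, b_2 = 180, c_2 = 60, p_3 = 80, q_3 = 440, p_4 = 340, q_4 = 250, s_4 = 400, t_4 = 320, a_5 = 435, b_5 = 185, c_5 = 45, q_6 = 470, u_7 = 270, v_7 = 160, a_8 = 345, b_8 = 90, c_8 = 30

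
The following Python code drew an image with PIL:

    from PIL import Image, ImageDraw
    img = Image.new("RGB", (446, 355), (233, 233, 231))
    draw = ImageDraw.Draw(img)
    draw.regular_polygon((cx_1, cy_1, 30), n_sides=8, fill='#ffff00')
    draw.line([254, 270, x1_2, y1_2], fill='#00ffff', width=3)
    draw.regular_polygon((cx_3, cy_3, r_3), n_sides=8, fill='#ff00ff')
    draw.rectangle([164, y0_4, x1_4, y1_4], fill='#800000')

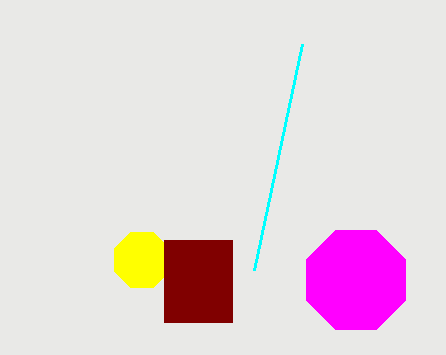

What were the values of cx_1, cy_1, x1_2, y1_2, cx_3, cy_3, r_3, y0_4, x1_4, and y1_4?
cx_1 = 142
cy_1 = 260
x1_2 = 302
y1_2 = 44
cx_3 = 356
cy_3 = 280
r_3 = 54
y0_4 = 240
x1_4 = 232
y1_4 = 322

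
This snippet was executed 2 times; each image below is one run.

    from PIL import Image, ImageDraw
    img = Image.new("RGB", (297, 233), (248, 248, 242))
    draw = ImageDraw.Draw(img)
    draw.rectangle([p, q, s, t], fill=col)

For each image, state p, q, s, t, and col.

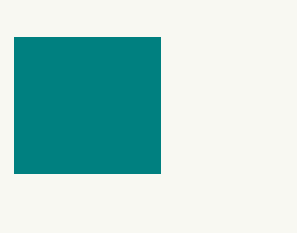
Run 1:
p = 14
q = 37
s = 160
t = 173
col = 'teal'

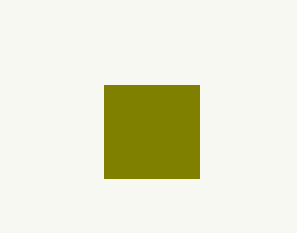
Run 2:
p = 104, q = 85, s = 199, t = 178, col = 'olive'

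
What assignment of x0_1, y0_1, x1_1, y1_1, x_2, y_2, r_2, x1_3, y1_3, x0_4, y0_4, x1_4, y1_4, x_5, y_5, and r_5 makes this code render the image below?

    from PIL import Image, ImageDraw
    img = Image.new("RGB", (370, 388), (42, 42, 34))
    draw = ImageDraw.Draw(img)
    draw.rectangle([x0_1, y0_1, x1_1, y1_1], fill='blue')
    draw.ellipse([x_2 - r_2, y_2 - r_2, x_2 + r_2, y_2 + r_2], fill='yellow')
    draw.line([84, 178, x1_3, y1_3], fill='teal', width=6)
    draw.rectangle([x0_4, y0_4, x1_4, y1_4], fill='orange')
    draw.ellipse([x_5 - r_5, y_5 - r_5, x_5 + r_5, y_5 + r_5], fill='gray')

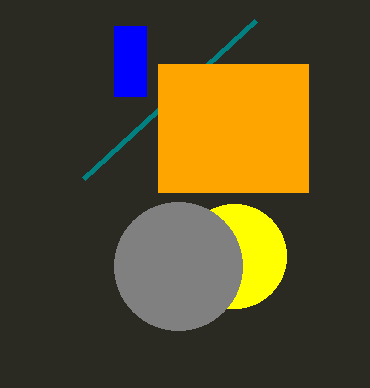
x0_1 = 114
y0_1 = 26
x1_1 = 146
y1_1 = 96
x_2 = 234
y_2 = 256
r_2 = 52
x1_3 = 256
y1_3 = 20
x0_4 = 158
y0_4 = 64
x1_4 = 308
y1_4 = 192
x_5 = 178
y_5 = 266
r_5 = 64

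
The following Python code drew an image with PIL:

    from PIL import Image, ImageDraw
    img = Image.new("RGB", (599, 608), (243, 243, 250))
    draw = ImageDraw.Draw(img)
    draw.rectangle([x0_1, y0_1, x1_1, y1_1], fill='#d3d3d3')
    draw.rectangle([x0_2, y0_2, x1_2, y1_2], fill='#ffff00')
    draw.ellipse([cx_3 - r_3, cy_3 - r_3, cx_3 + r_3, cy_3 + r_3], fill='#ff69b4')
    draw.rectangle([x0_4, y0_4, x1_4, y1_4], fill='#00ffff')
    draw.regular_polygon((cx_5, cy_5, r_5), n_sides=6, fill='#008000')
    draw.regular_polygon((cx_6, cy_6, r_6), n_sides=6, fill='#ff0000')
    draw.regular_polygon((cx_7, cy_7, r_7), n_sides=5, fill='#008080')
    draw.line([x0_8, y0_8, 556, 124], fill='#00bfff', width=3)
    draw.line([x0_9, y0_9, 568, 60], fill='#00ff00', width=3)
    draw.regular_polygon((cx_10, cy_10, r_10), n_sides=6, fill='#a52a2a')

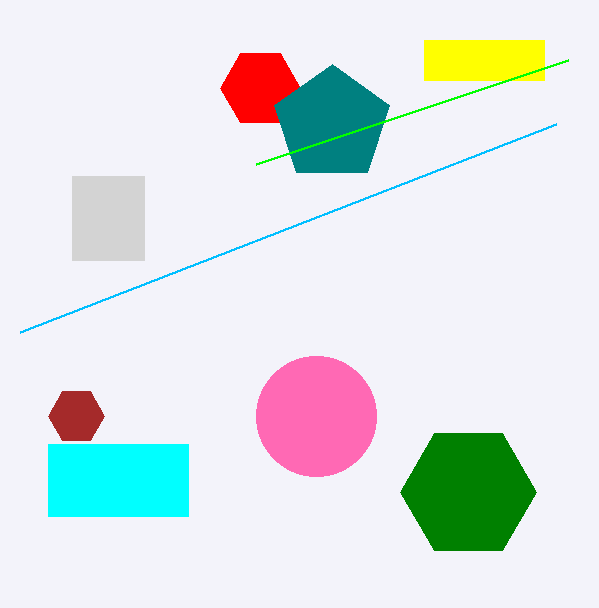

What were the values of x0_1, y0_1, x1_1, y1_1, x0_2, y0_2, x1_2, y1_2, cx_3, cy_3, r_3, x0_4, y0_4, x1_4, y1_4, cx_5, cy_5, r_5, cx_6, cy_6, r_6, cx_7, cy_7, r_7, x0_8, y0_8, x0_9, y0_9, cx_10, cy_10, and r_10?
x0_1 = 72
y0_1 = 176
x1_1 = 144
y1_1 = 260
x0_2 = 424
y0_2 = 40
x1_2 = 544
y1_2 = 80
cx_3 = 316
cy_3 = 416
r_3 = 60
x0_4 = 48
y0_4 = 444
x1_4 = 188
y1_4 = 516
cx_5 = 468
cy_5 = 492
r_5 = 68
cx_6 = 260
cy_6 = 88
r_6 = 40
cx_7 = 332
cy_7 = 124
r_7 = 60
x0_8 = 20
y0_8 = 332
x0_9 = 256
y0_9 = 164
cx_10 = 76
cy_10 = 416
r_10 = 28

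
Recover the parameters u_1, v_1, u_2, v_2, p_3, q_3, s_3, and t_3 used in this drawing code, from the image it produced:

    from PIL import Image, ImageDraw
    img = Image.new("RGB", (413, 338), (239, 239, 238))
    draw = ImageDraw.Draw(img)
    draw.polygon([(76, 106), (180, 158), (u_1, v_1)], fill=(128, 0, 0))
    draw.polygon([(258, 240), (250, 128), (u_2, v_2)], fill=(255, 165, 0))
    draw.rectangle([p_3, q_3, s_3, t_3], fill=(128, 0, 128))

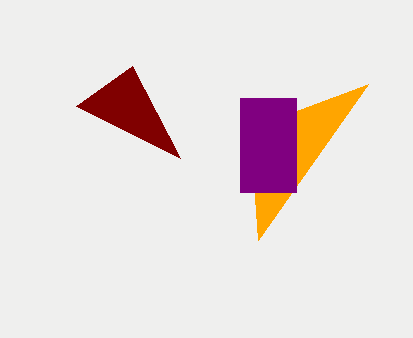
u_1 = 132; v_1 = 66; u_2 = 368; v_2 = 84; p_3 = 240; q_3 = 98; s_3 = 296; t_3 = 192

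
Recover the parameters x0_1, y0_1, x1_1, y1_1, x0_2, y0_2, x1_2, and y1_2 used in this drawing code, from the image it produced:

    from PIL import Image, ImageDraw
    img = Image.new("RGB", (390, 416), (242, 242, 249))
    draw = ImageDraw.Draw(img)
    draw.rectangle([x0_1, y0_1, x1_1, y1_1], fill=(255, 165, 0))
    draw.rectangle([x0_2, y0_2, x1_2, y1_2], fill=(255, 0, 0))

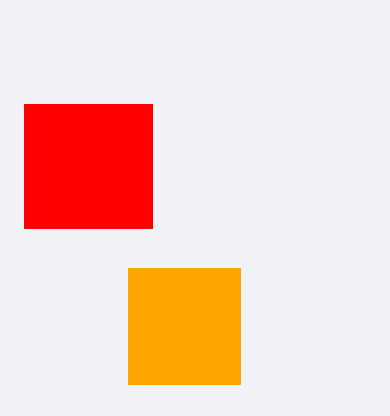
x0_1 = 128
y0_1 = 268
x1_1 = 240
y1_1 = 384
x0_2 = 24
y0_2 = 104
x1_2 = 152
y1_2 = 228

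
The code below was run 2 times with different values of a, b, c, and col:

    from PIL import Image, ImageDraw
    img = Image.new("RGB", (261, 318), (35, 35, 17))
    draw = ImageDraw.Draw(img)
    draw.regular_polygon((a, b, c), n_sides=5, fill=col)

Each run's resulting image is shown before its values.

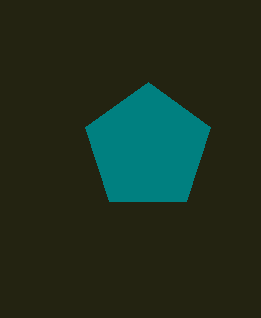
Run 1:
a = 148; b = 148; c = 66; col = 'teal'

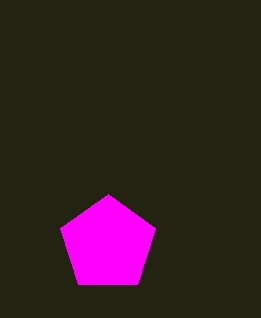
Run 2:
a = 108; b = 244; c = 50; col = 'magenta'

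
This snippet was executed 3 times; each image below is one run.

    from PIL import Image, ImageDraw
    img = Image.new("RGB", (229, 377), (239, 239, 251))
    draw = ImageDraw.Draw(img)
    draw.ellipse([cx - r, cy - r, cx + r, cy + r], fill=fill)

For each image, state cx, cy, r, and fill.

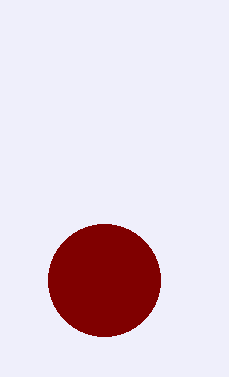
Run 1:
cx = 104, cy = 280, r = 56, fill = 'maroon'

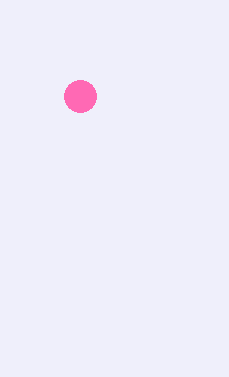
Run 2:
cx = 80; cy = 96; r = 16; fill = 'hotpink'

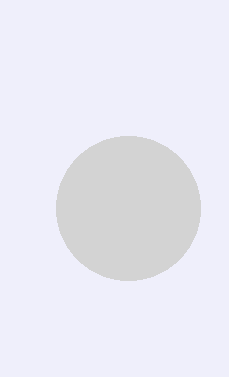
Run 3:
cx = 128, cy = 208, r = 72, fill = 'lightgray'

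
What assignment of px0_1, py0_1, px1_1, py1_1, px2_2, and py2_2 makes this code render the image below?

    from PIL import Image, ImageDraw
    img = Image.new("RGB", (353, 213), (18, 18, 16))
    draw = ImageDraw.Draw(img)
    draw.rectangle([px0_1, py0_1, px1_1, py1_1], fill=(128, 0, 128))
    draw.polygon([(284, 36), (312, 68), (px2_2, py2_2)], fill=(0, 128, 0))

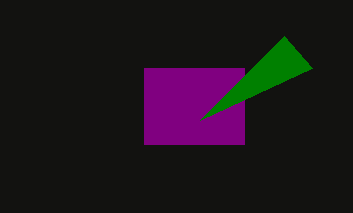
px0_1 = 144; py0_1 = 68; px1_1 = 244; py1_1 = 144; px2_2 = 200; py2_2 = 120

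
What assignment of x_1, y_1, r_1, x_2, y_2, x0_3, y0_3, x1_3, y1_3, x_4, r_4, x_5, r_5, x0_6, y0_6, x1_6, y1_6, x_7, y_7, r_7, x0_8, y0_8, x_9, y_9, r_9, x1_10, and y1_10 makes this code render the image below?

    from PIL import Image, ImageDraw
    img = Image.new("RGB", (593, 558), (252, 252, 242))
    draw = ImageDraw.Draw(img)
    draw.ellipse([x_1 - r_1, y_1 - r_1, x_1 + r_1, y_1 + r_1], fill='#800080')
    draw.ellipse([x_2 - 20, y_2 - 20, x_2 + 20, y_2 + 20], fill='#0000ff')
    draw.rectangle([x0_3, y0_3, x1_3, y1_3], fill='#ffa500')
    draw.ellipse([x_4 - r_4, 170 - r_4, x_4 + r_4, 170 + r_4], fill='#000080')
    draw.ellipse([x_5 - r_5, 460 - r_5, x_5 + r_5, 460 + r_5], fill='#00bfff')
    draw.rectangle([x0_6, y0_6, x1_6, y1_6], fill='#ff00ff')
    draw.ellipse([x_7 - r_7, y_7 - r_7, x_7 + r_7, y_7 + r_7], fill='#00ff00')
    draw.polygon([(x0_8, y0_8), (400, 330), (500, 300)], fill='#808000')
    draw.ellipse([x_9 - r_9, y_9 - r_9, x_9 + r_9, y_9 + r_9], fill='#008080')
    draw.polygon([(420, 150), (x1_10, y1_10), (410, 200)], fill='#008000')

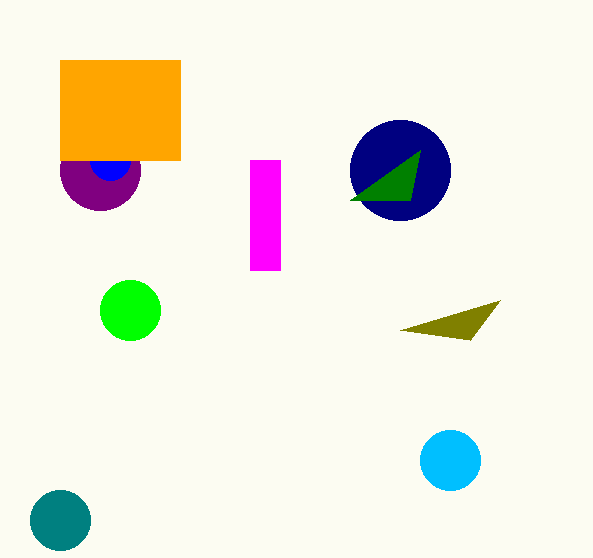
x_1 = 100, y_1 = 170, r_1 = 40, x_2 = 110, y_2 = 160, x0_3 = 60, y0_3 = 60, x1_3 = 180, y1_3 = 160, x_4 = 400, r_4 = 50, x_5 = 450, r_5 = 30, x0_6 = 250, y0_6 = 160, x1_6 = 280, y1_6 = 270, x_7 = 130, y_7 = 310, r_7 = 30, x0_8 = 470, y0_8 = 340, x_9 = 60, y_9 = 520, r_9 = 30, x1_10 = 350, y1_10 = 200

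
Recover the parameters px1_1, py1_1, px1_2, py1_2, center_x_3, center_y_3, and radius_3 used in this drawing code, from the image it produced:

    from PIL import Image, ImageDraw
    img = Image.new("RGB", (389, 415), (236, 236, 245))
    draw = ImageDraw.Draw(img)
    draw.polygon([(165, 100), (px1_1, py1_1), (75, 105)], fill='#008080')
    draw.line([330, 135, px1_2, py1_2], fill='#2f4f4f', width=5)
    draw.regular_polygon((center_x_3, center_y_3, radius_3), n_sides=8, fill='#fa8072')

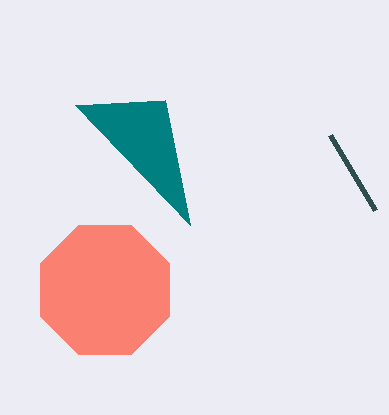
px1_1 = 190, py1_1 = 225, px1_2 = 375, py1_2 = 210, center_x_3 = 105, center_y_3 = 290, radius_3 = 70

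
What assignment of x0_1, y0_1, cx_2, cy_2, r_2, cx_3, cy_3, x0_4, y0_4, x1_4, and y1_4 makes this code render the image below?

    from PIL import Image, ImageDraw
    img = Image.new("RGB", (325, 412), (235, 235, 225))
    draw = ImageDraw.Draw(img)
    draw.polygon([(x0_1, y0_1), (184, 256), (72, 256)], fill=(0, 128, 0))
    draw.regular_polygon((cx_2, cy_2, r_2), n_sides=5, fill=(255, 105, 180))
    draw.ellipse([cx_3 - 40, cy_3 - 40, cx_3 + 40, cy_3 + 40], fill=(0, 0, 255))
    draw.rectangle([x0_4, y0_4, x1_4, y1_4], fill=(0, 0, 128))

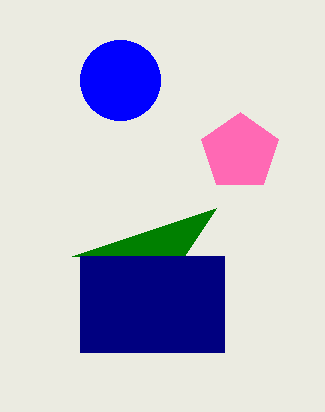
x0_1 = 216, y0_1 = 208, cx_2 = 240, cy_2 = 152, r_2 = 40, cx_3 = 120, cy_3 = 80, x0_4 = 80, y0_4 = 256, x1_4 = 224, y1_4 = 352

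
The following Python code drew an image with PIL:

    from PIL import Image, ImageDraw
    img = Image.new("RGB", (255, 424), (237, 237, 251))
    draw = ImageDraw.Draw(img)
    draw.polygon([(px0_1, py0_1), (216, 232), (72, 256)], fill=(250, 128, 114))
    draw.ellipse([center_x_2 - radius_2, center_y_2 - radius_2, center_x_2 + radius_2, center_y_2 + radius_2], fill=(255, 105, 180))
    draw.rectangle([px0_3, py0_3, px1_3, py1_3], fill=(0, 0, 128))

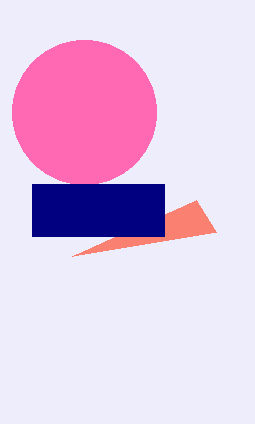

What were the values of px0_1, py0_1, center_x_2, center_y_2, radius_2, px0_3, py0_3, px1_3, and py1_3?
px0_1 = 196
py0_1 = 200
center_x_2 = 84
center_y_2 = 112
radius_2 = 72
px0_3 = 32
py0_3 = 184
px1_3 = 164
py1_3 = 236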